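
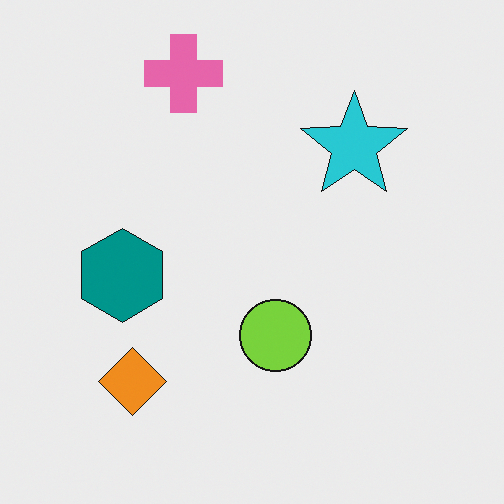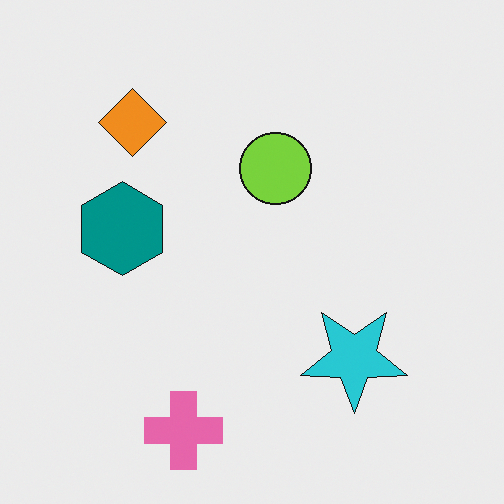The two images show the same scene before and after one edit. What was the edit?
Flipped vertically (top ↔ bottom).

The pink cross is in the top of the first image and the bottom of the second — shapes on opposite sides of the horizontal midline have swapped in a mirror flip.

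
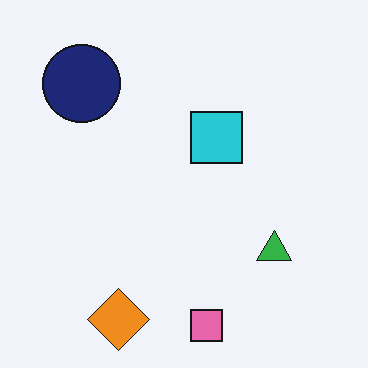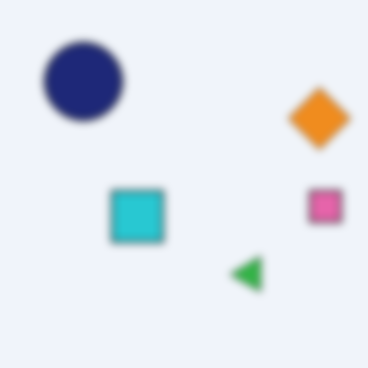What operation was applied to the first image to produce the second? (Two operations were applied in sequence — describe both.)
The transformation is: noticeably gaussian-blurred, then transposed (reflected across the top-left ↔ bottom-right diagonal).

Shape edges and outlines are uniformly softened across the whole image. Shapes have swapped their row and column positions — what was in the top-right is now in the bottom-left — a diagonal reflection.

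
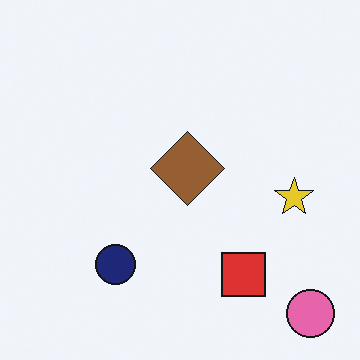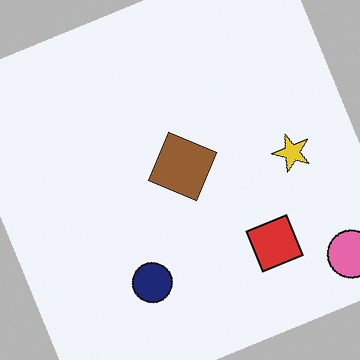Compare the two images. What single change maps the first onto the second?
It was rotated counter-clockwise by a clearly visible amount.

Every shape is tilted by the same angle and the image corners show triangular fill wedges — a whole-image rotation by a non-right angle.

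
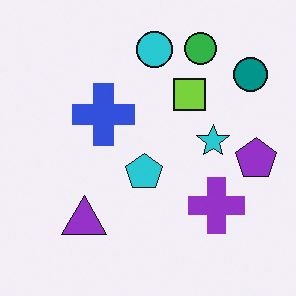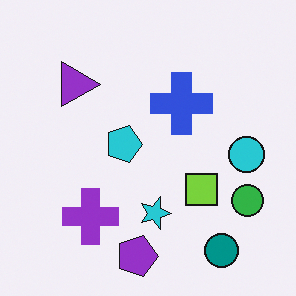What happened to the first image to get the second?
Rotated 90° clockwise.

The teal circle sits in the top-right of the first image and the bottom-right of the second — consistent with a whole-image 90° clockwise rotation.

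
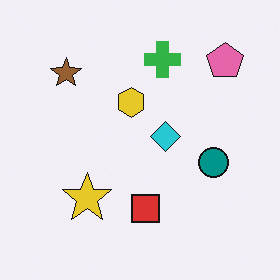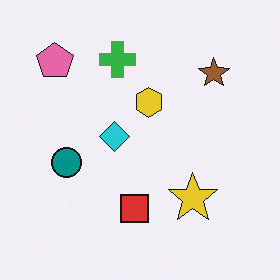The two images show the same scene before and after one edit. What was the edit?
This is the original image flipped horizontally (left ↔ right).

The pink pentagon is in the top-right of the first image and the top-left of the second — shapes on opposite sides of the vertical midline have swapped in a mirror flip.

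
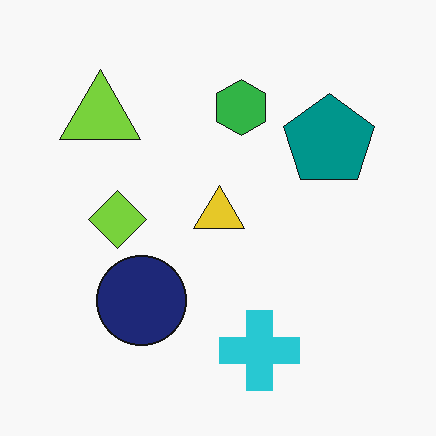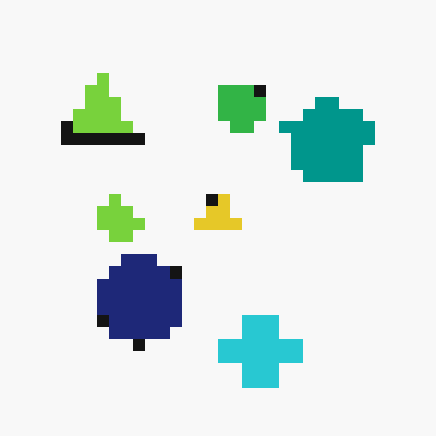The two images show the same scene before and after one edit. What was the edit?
The image was heavily pixelated into large blocks.

Shapes are reduced to large square blocks; fine edges and outlines are lost — a downscale-then-upscale (mosaic) effect.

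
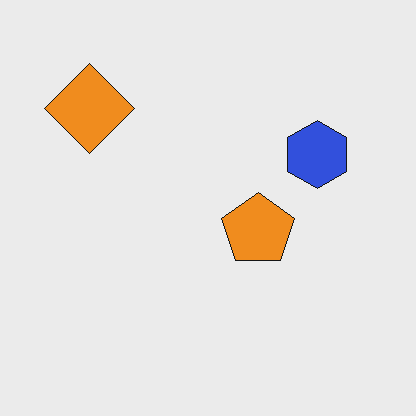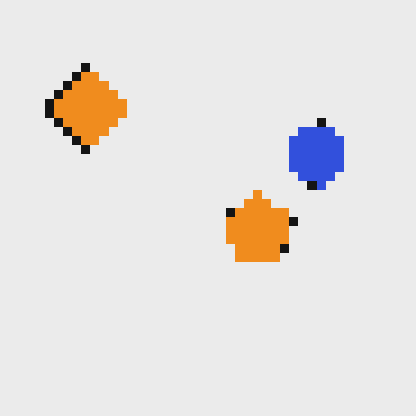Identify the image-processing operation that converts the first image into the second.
This is the original image heavily pixelated into large blocks.

Shapes are reduced to large square blocks; fine edges and outlines are lost — a downscale-then-upscale (mosaic) effect.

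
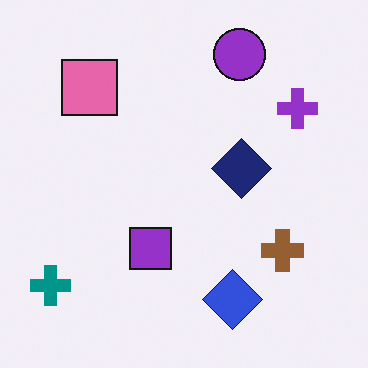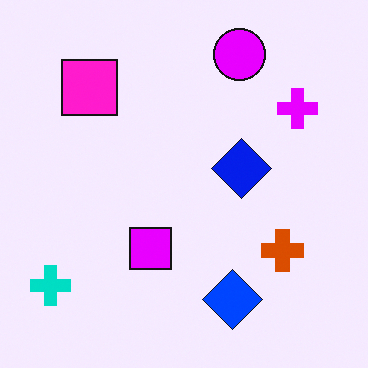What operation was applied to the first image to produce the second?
It was heavily oversaturated.

All colors are more vivid — a global saturation change.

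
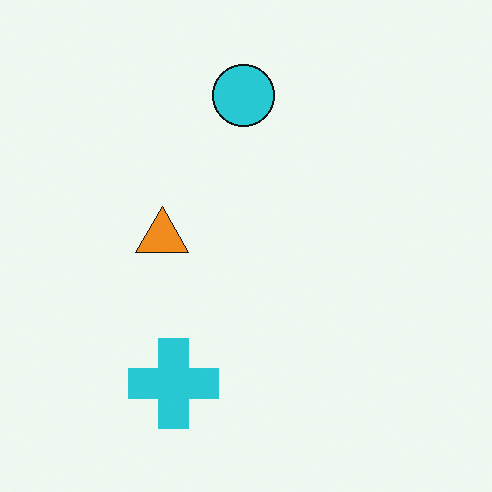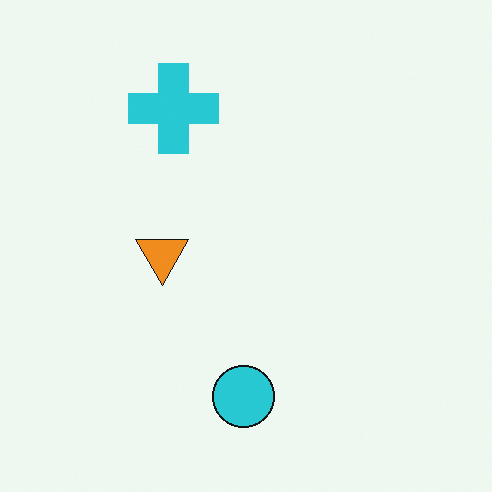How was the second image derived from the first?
The second image is the first flipped vertically (top ↔ bottom).

The cyan circle is in the top of the first image and the bottom of the second — shapes on opposite sides of the horizontal midline have swapped in a mirror flip.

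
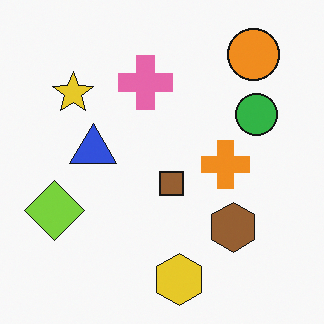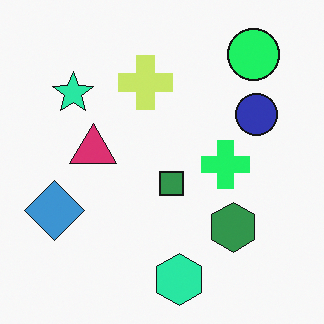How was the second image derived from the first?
The second image is the first hue-shifted through roughly a third of the color wheel.

Every shape's color has rotated by the same amount around the hue wheel — a uniform hue shift.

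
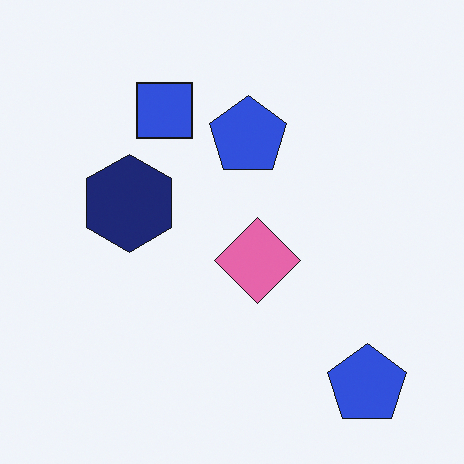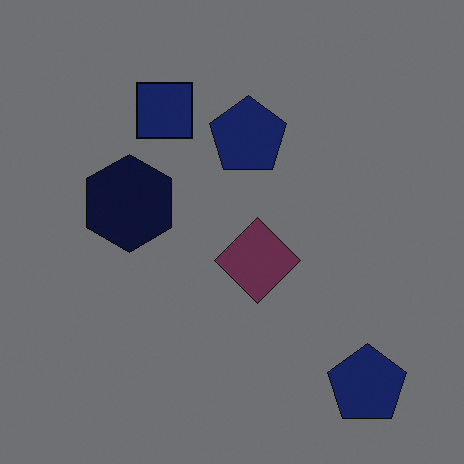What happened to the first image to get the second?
The second image is the first noticeably darkened.

Every pixel — background and shapes alike — is uniformly darkened.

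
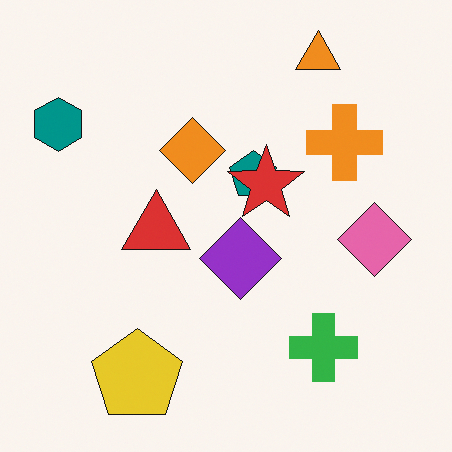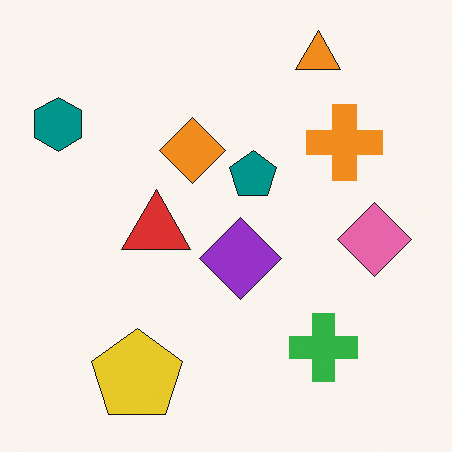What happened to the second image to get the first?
Overlaid with an additional red star.

A red star appears in the first image that is absent from the second.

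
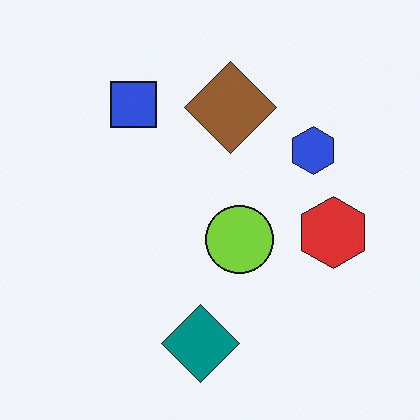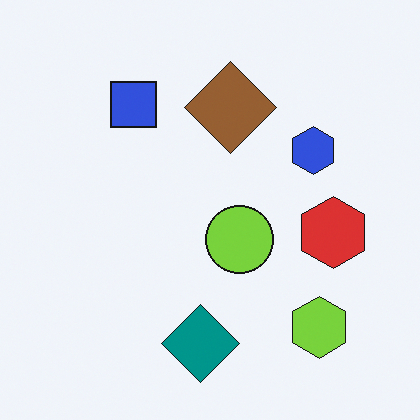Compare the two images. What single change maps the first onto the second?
The transformation is: overlaid with an additional lime hexagon.

A lime hexagon appears in the second image that is absent from the first.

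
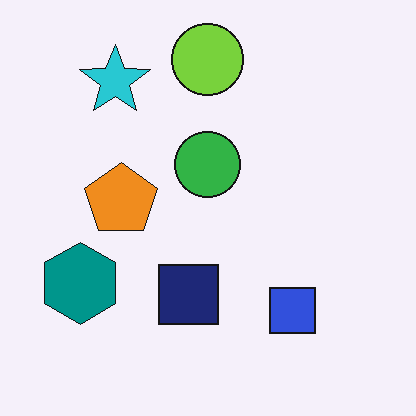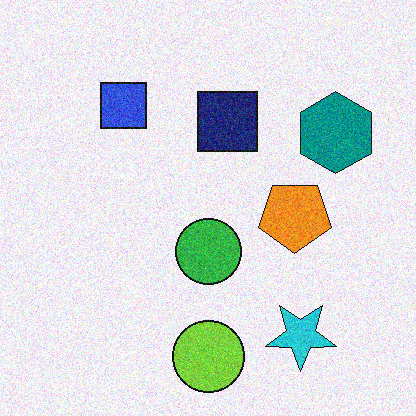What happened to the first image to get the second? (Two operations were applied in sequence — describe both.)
The image was rotated 180°, then degraded with moderate additive noise.

The cyan star sits in the top-left of the first image and the bottom-right of the second — consistent with a whole-image 180° rotation. Random speckle covers the whole image, including the flat background.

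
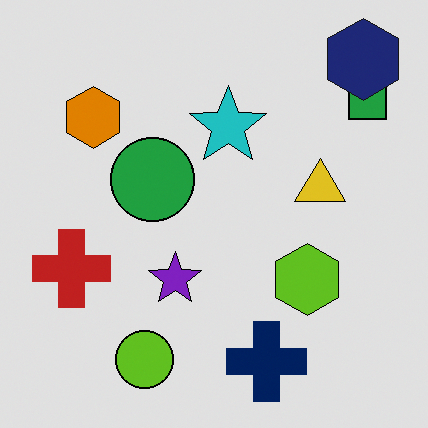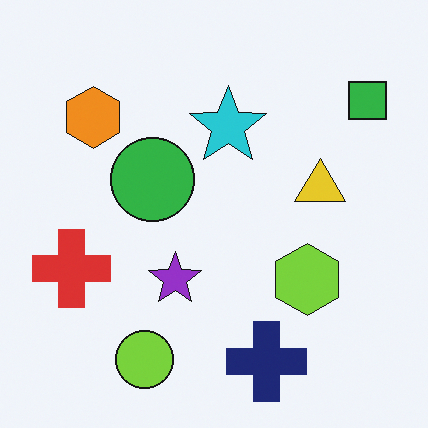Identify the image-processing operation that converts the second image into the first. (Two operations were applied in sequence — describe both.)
The first image is the second moderately posterized, then overlaid with an additional navy hexagon.

Each flat color has snapped to a coarser quantized level — most visibly, the near-white background has dropped to a flat grey. A navy hexagon appears in the first image that is absent from the second.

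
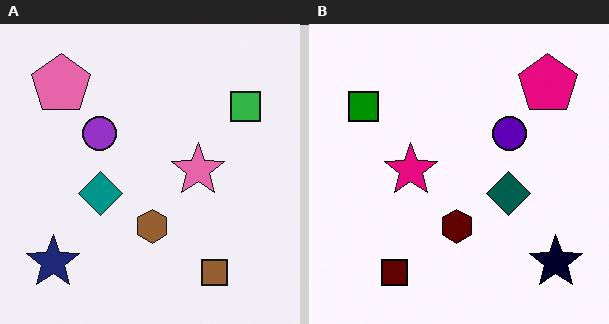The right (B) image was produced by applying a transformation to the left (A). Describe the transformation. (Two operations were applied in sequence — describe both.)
The image was given much higher contrast, then flipped horizontally (left ↔ right).

Tones are pushed away from mid-grey across the whole image — a global contrast change. The navy star is in the bottom-left of the left (A) image and the bottom-right of the right (B) — shapes on opposite sides of the vertical midline have swapped in a mirror flip.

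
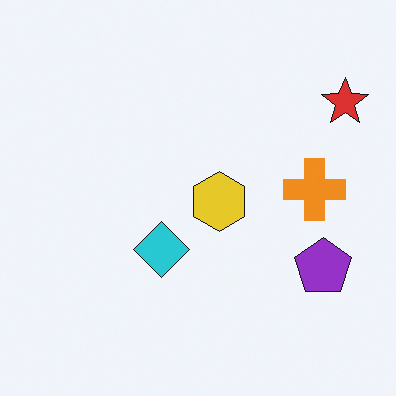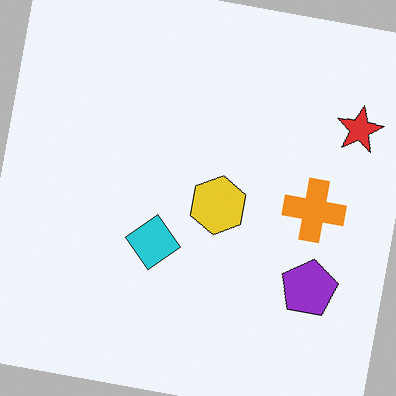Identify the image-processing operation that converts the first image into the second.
This is the original image rotated clockwise by a few degrees.

Every shape is tilted by the same angle and the image corners show triangular fill wedges — a whole-image rotation by a non-right angle.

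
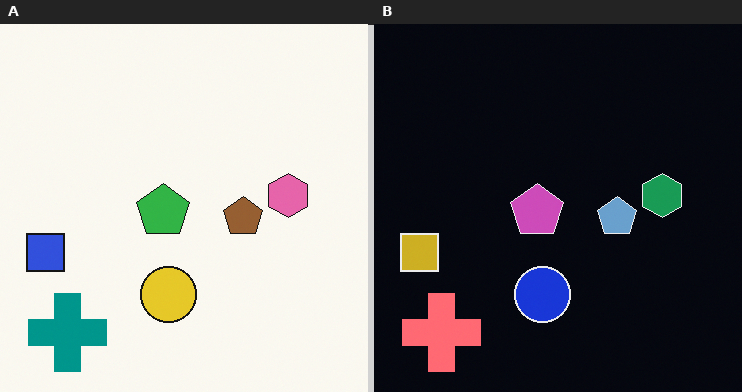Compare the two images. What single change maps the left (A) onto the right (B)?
The transformation is: color-inverted (negative).

The light background has become dark and every shape's color is its complement — a photographic negative.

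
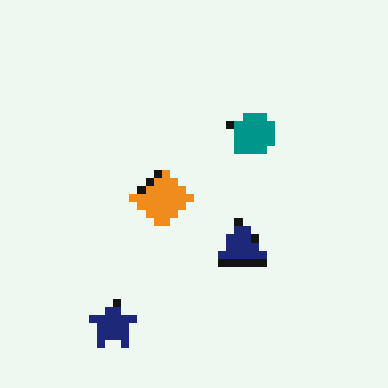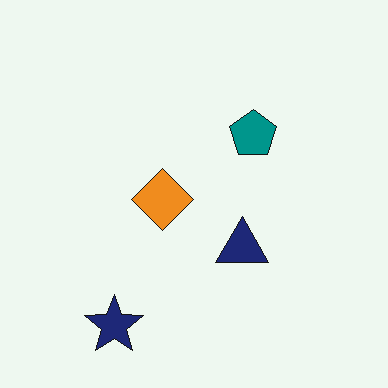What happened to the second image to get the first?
Pixelated into visible square blocks.

Shapes are reduced to large square blocks; fine edges and outlines are lost — a downscale-then-upscale (mosaic) effect.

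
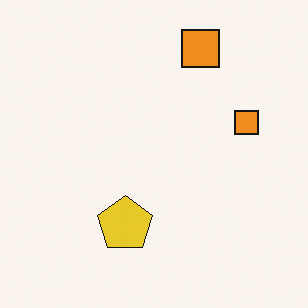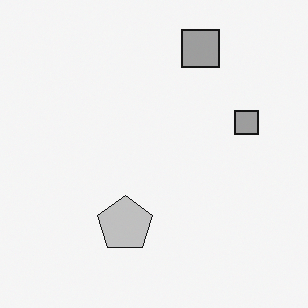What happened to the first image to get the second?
The second image is the first converted to grayscale.

All color is removed — every shape is now a shade of grey.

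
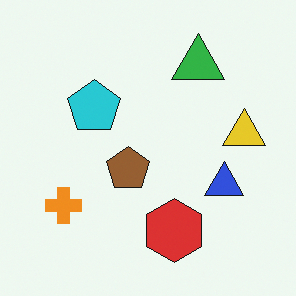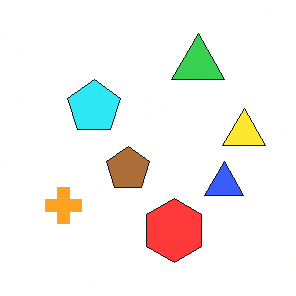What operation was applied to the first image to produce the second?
The second image is the first slightly brightened.

Every pixel — background and shapes alike — is uniformly brightened.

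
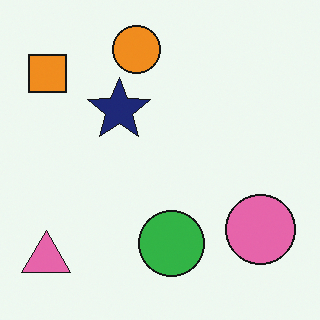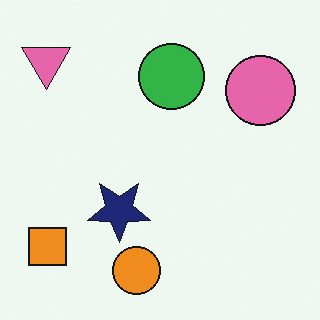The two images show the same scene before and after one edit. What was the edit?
This is the original image flipped vertically (top ↔ bottom).

The orange circle is in the top of the first image and the bottom of the second — shapes on opposite sides of the horizontal midline have swapped in a mirror flip.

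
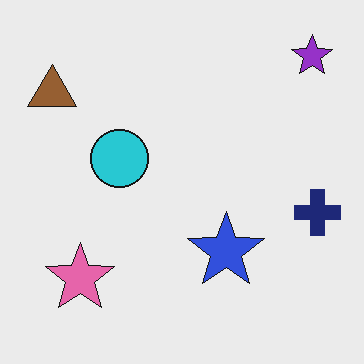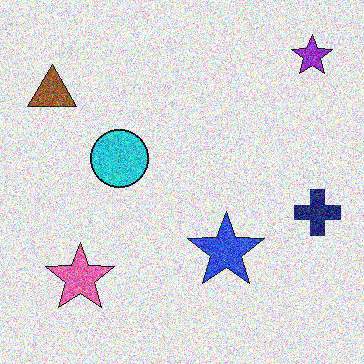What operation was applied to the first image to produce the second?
This is the original image degraded with strong gaussian noise.

Random speckle covers the whole image, including the flat background.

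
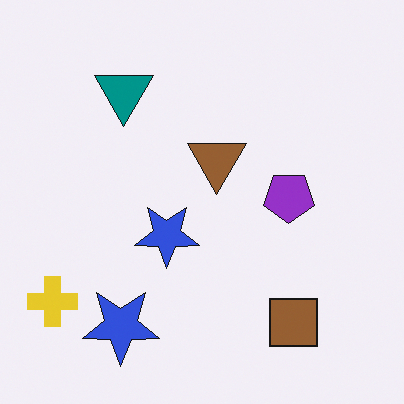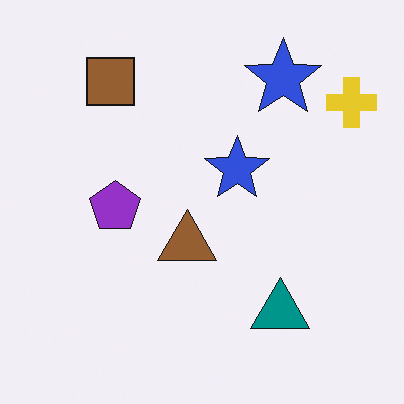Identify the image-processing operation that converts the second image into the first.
The first image is the second rotated 180°.

The yellow cross sits in the top-right of the second image and the bottom-left of the first — consistent with a whole-image 180° rotation.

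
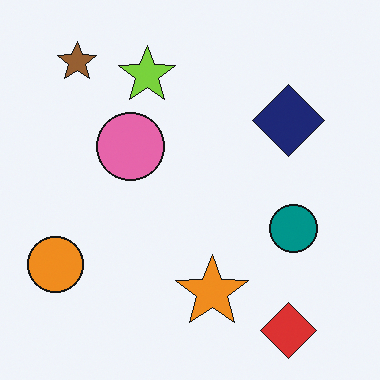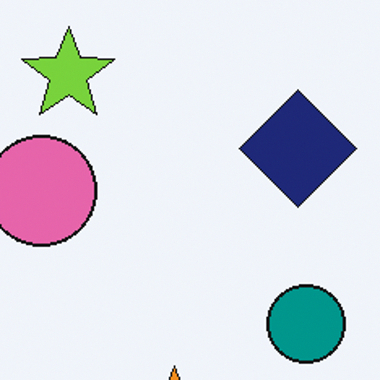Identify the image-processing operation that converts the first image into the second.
This is the original image cropped to a noticeably smaller region and rescaled.

The visible shapes are larger and the field of view is narrower; shapes near the original edges may be partly or wholly outside the frame — a crop-and-rescale.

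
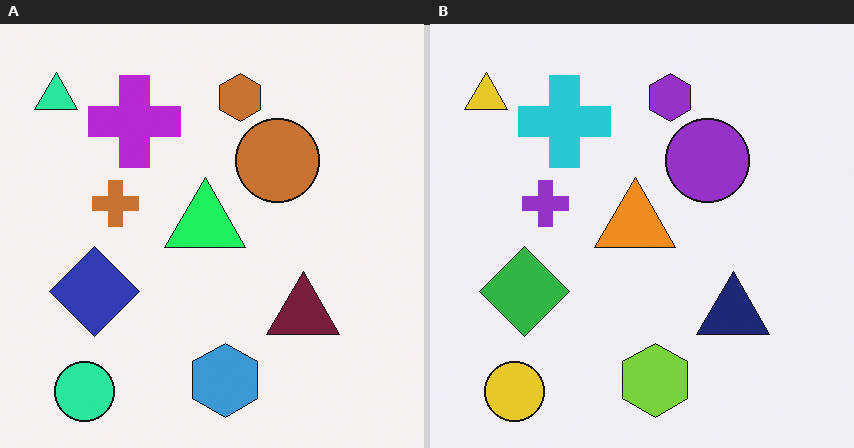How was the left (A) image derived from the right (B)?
It was hue-shifted by a moderate amount.

Every shape's color has rotated by the same amount around the hue wheel — a uniform hue shift.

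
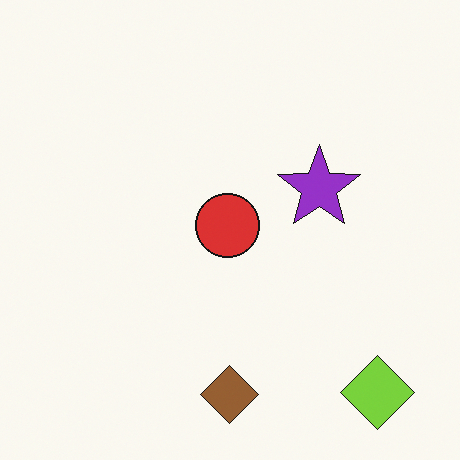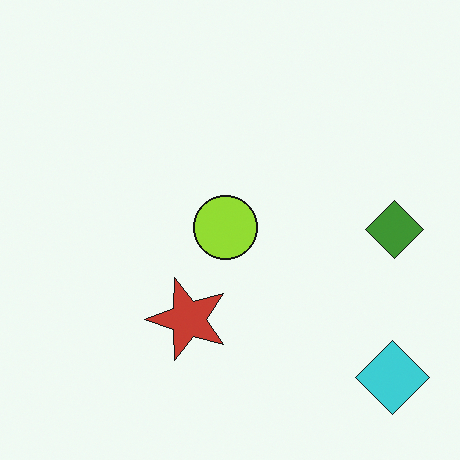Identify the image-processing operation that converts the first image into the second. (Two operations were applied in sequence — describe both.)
This is the original image hue-shifted noticeably, then transposed (reflected across the top-left ↔ bottom-right diagonal).

Every shape's color has rotated by the same amount around the hue wheel — a uniform hue shift. Shapes have swapped their row and column positions — what was in the top-right is now in the bottom-left — a diagonal reflection.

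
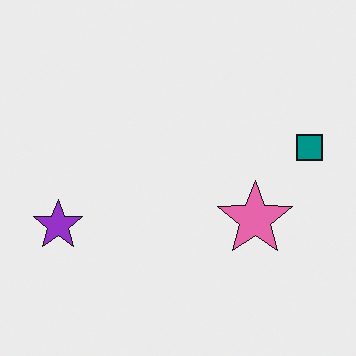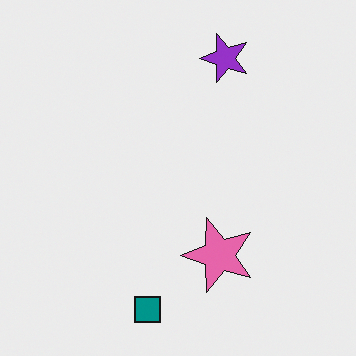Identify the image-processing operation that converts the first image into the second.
The transformation is: transposed (reflected across the top-left ↔ bottom-right diagonal).

Shapes have swapped their row and column positions — what was in the top-right is now in the bottom-left — a diagonal reflection.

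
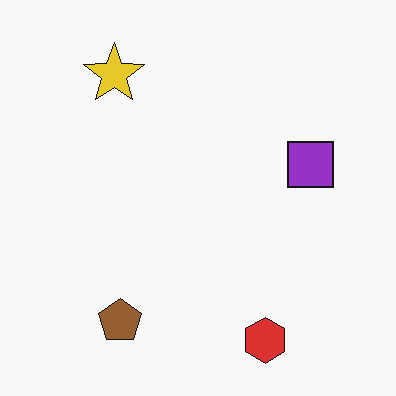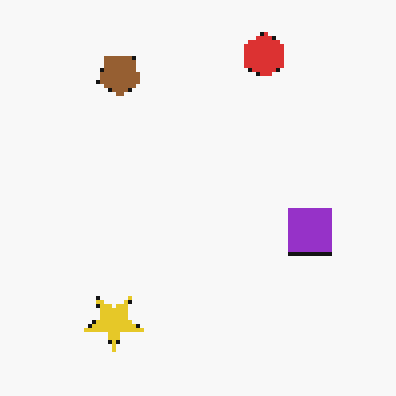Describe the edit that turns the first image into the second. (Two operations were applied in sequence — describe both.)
The transformation is: flipped vertically (top ↔ bottom), then mildly pixelated.

The red hexagon is in the bottom-right of the first image and the top-right of the second — shapes on opposite sides of the horizontal midline have swapped in a mirror flip. Shapes are reduced to large square blocks; fine edges and outlines are lost — a downscale-then-upscale (mosaic) effect.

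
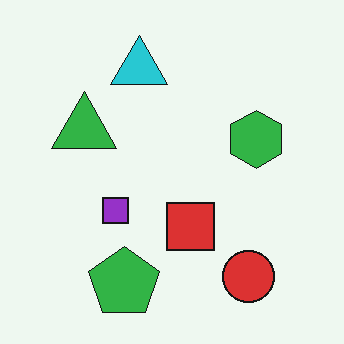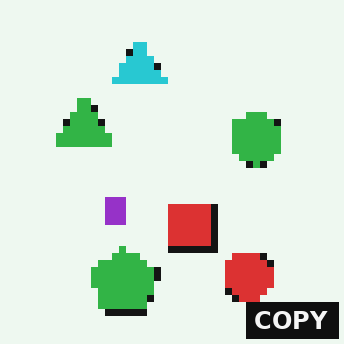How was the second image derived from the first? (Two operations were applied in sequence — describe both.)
This is the original image moderately pixelated, then watermarked with the text "COPY" in the lower-right corner.

Shapes are reduced to large square blocks; fine edges and outlines are lost — a downscale-then-upscale (mosaic) effect. A dark label reading "COPY" appears in the lower-right corner.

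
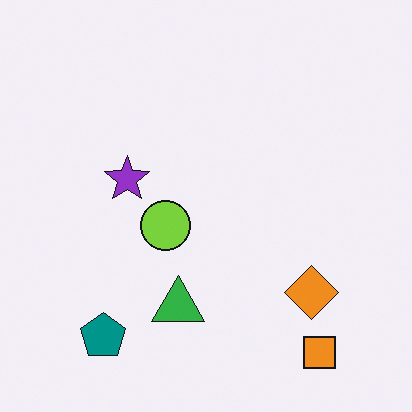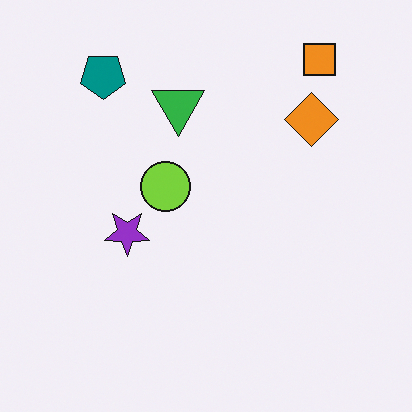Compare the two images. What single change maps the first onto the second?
This is the original image flipped vertically (top ↔ bottom).

The orange square is in the bottom-right of the first image and the top-right of the second — shapes on opposite sides of the horizontal midline have swapped in a mirror flip.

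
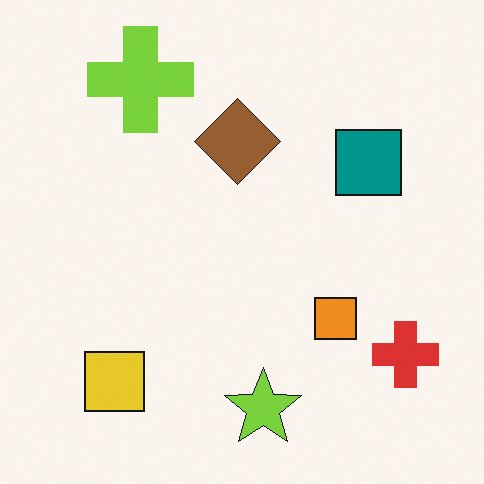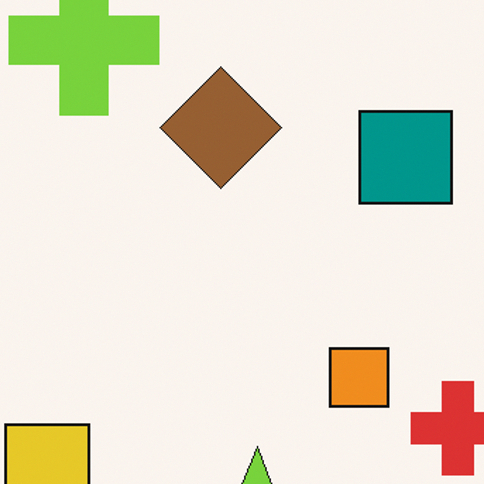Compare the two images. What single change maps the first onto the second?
This is the original image cropped slightly and scaled back up.

The visible shapes are larger and the field of view is narrower; shapes near the original edges may be partly or wholly outside the frame — a crop-and-rescale.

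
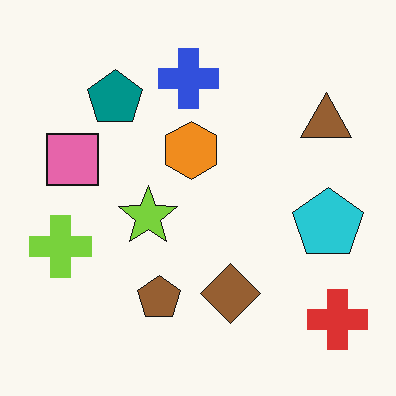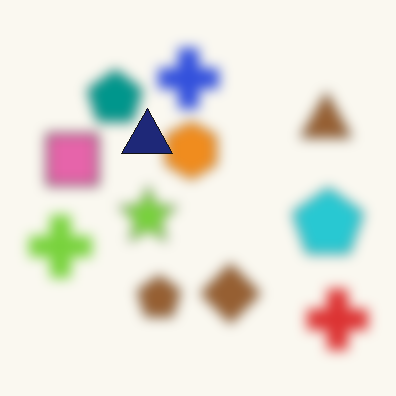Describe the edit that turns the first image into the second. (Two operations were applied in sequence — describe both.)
The image was heavily blurred, then overlaid with an additional navy triangle.

Shape edges and outlines are uniformly softened across the whole image. A navy triangle appears in the second image that is absent from the first.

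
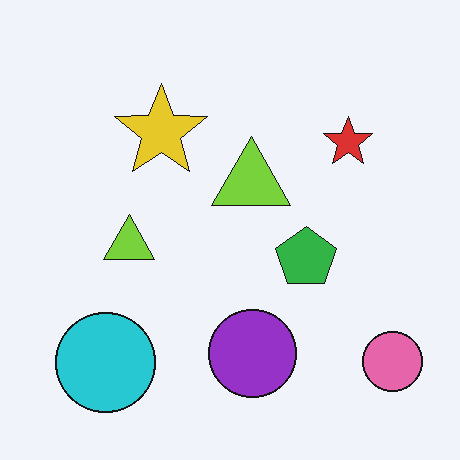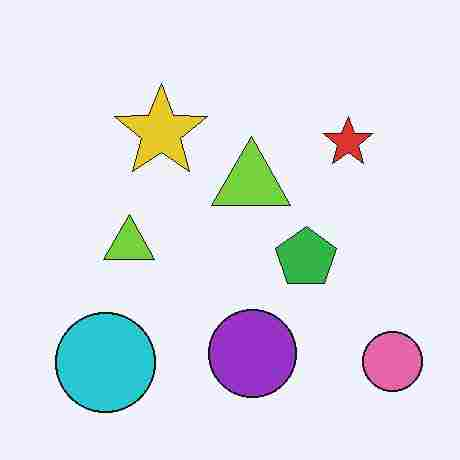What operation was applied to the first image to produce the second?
It was heavily JPEG-compressed with obvious blocking artifacts.

Blocky 8×8 compression artifacts appear around shape edges and the flat background shows ringing — characteristic JPEG degradation.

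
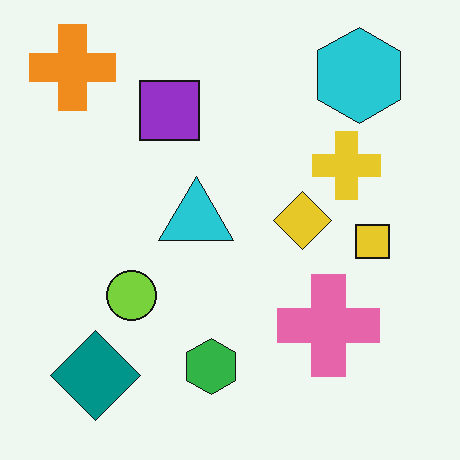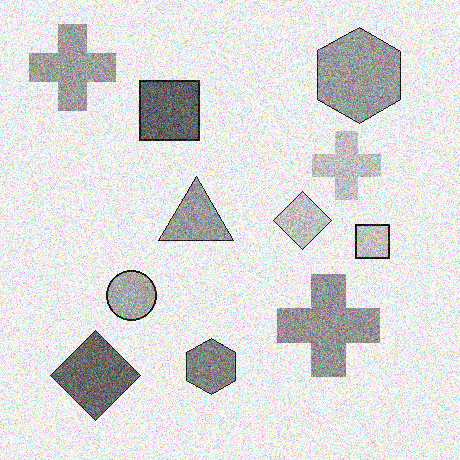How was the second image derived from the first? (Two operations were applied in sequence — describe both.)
This is the original image converted to grayscale, then degraded with heavy additive noise.

All color is removed — every shape is now a shade of grey. Random speckle covers the whole image, including the flat background.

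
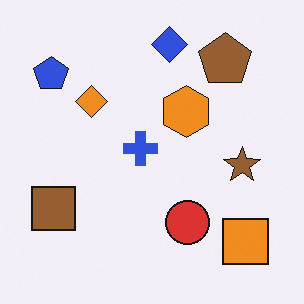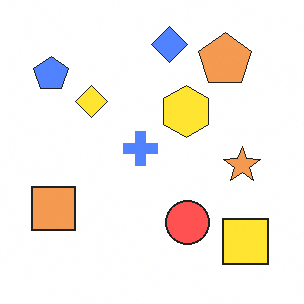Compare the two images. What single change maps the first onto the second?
Substantially brightened.

Every pixel — background and shapes alike — is uniformly brightened.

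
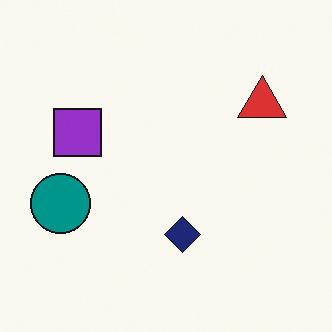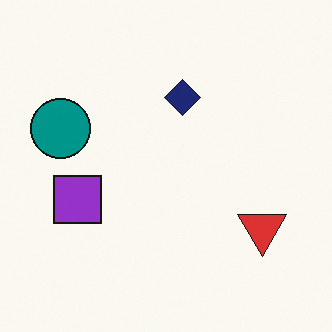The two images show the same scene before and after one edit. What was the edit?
Flipped vertically (top ↔ bottom).

The navy diamond is in the bottom of the first image and the top of the second — shapes on opposite sides of the horizontal midline have swapped in a mirror flip.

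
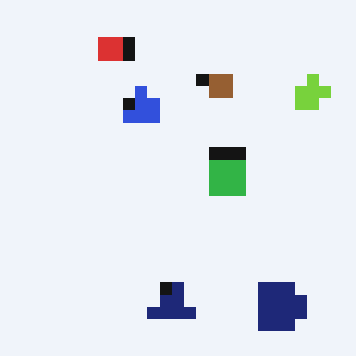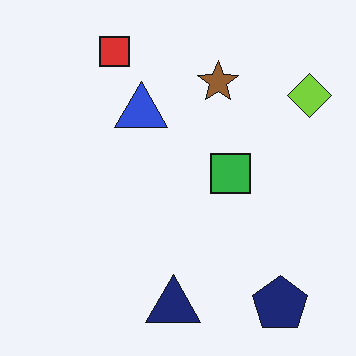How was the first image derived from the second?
Coarsely pixelated.

Shapes are reduced to large square blocks; fine edges and outlines are lost — a downscale-then-upscale (mosaic) effect.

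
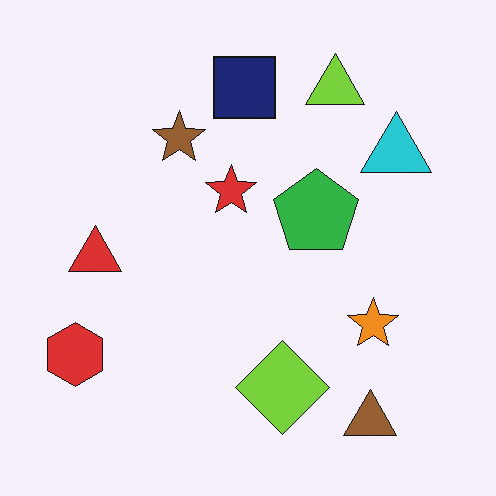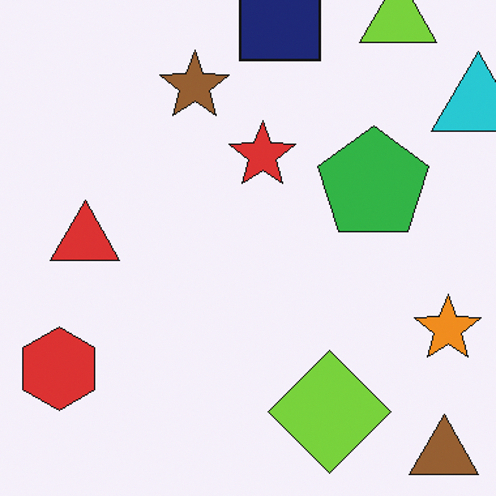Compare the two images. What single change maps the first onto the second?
It was cropped slightly and scaled back up.

The visible shapes are larger and the field of view is narrower; shapes near the original edges may be partly or wholly outside the frame — a crop-and-rescale.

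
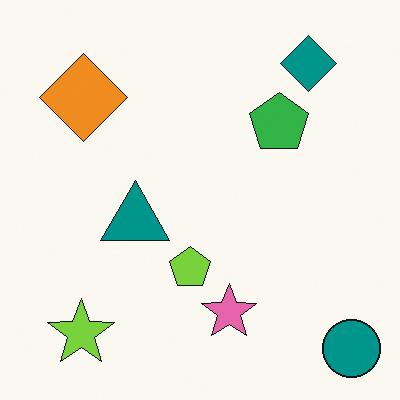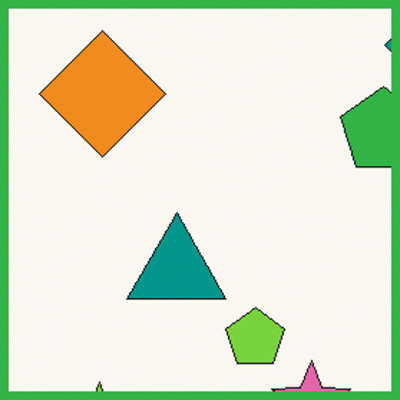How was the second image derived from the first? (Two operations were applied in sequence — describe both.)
The image was cropped slightly and scaled back up, then framed with a green border.

The visible shapes are larger and the field of view is narrower; shapes near the original edges may be partly or wholly outside the frame — a crop-and-rescale. A solid green frame runs around the edge of the second image, with the content slightly shrunk inside it.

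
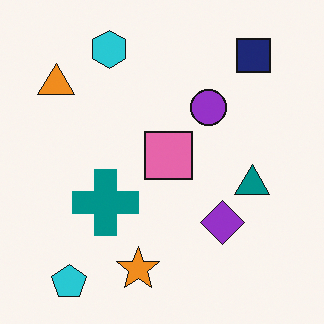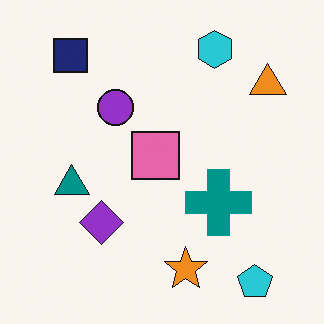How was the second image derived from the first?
The image was flipped horizontally (left ↔ right).

The orange triangle is in the top-left of the first image and the top-right of the second — shapes on opposite sides of the vertical midline have swapped in a mirror flip.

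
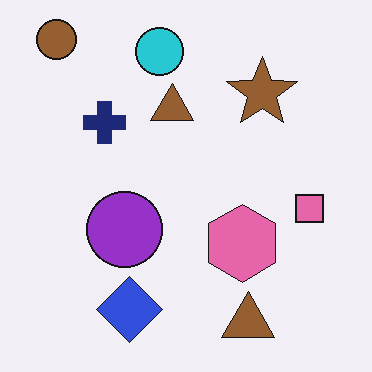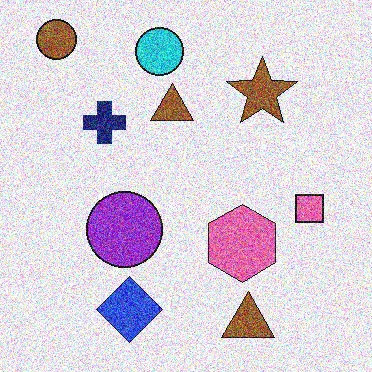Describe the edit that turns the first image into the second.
It was degraded with a thick layer of grain.

Random speckle covers the whole image, including the flat background.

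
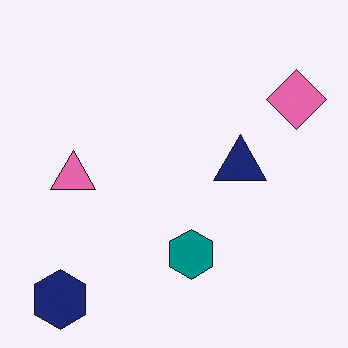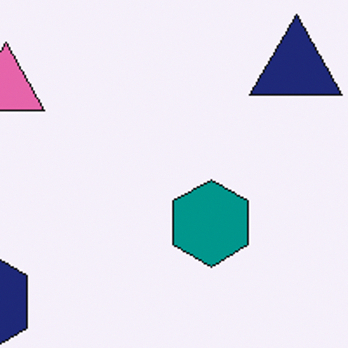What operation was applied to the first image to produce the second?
It was cropped to a noticeably smaller region and rescaled.

The visible shapes are larger and the field of view is narrower; shapes near the original edges may be partly or wholly outside the frame — a crop-and-rescale.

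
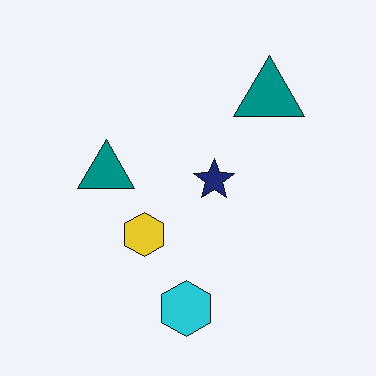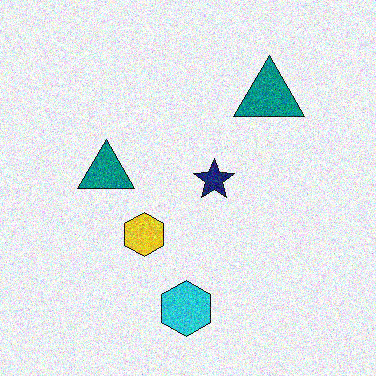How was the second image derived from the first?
The transformation is: degraded with moderate additive noise.

Random speckle covers the whole image, including the flat background.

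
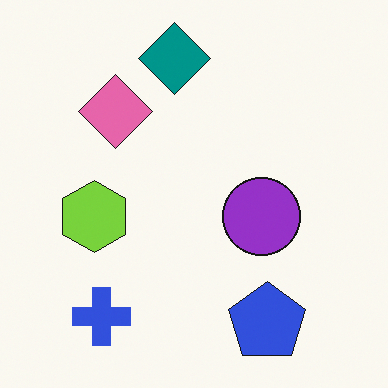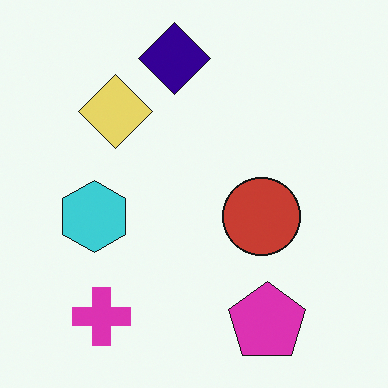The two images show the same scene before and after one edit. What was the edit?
It was hue-shifted by a moderate amount.

Every shape's color has rotated by the same amount around the hue wheel — a uniform hue shift.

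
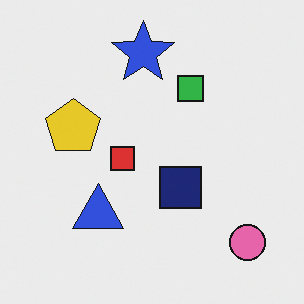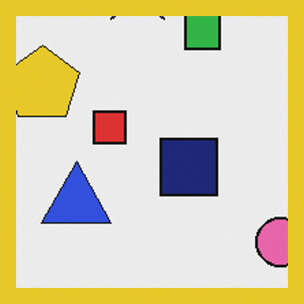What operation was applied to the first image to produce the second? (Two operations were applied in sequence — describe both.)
Cropped to a modestly smaller region and rescaled, then framed with a yellow border.

The visible shapes are larger and the field of view is narrower; shapes near the original edges may be partly or wholly outside the frame — a crop-and-rescale. A solid yellow frame runs around the edge of the second image, with the content slightly shrunk inside it.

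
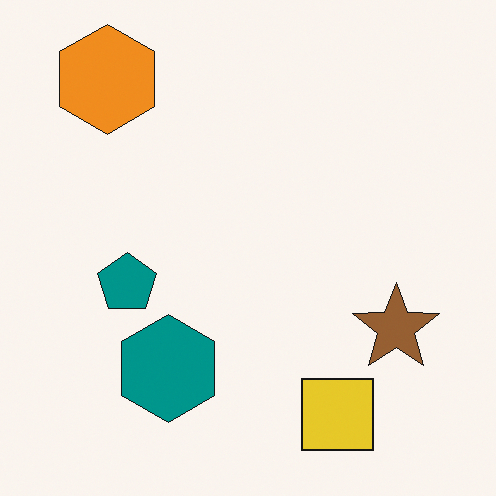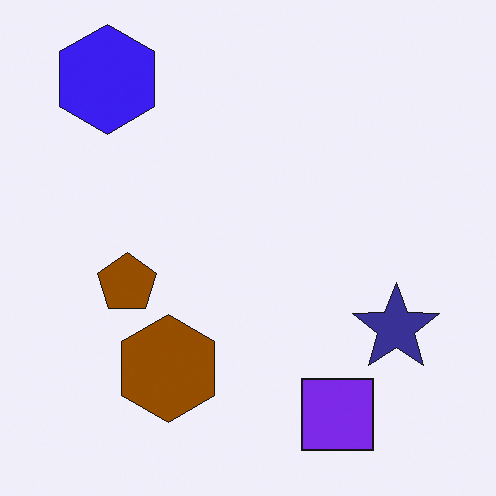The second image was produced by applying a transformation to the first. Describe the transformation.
Hue-shifted by a large amount.

Every shape's color has rotated by the same amount around the hue wheel — a uniform hue shift.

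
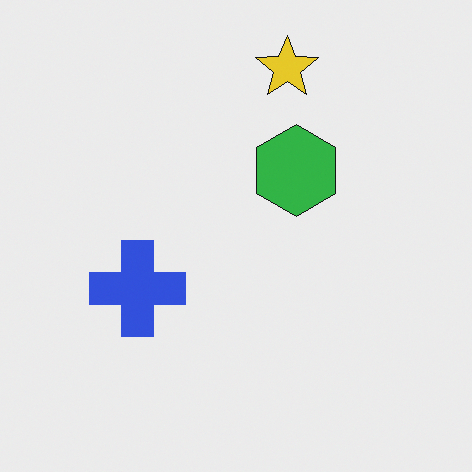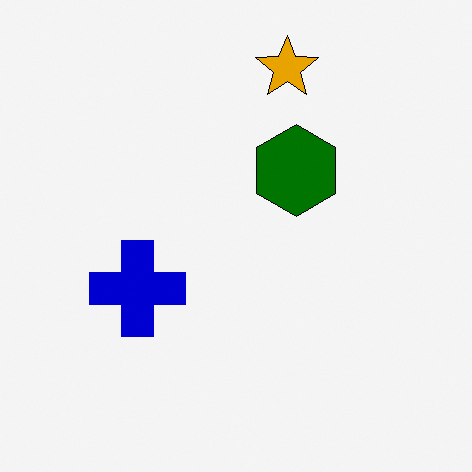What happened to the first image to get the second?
The transformation is: given much higher contrast.

Tones are pushed away from mid-grey across the whole image — a global contrast change.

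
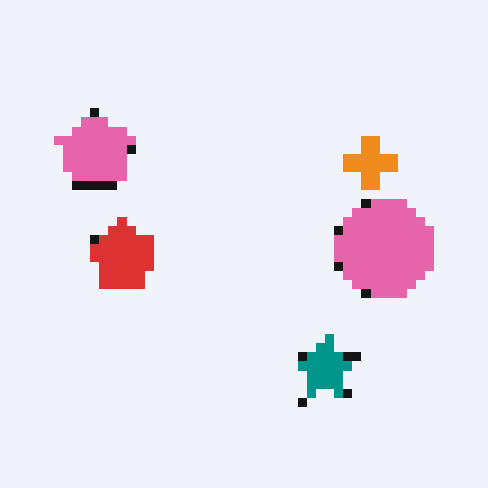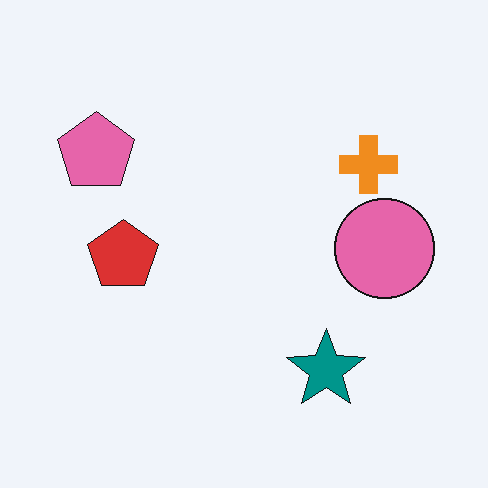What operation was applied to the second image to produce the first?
The image was heavily pixelated into large blocks.

Shapes are reduced to large square blocks; fine edges and outlines are lost — a downscale-then-upscale (mosaic) effect.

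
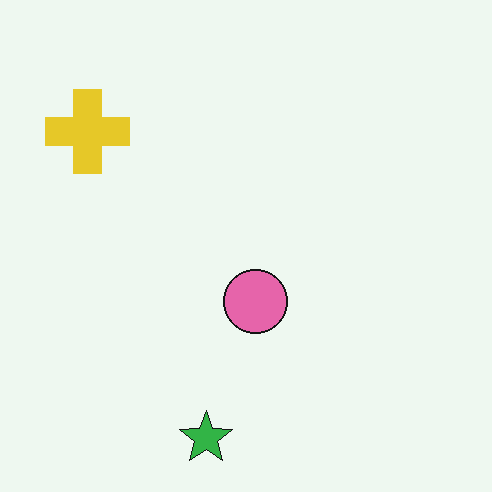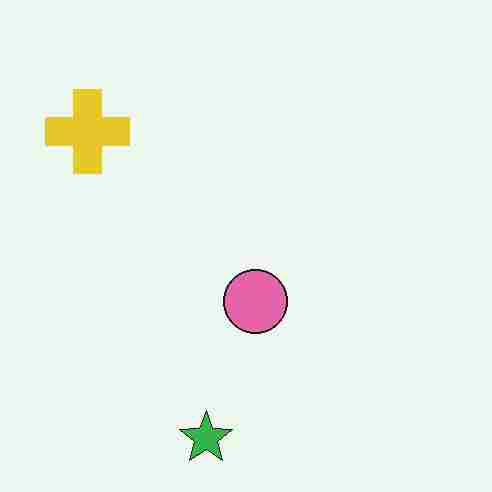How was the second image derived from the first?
The image was heavily JPEG-compressed with obvious blocking artifacts.

Blocky 8×8 compression artifacts appear around shape edges and the flat background shows ringing — characteristic JPEG degradation.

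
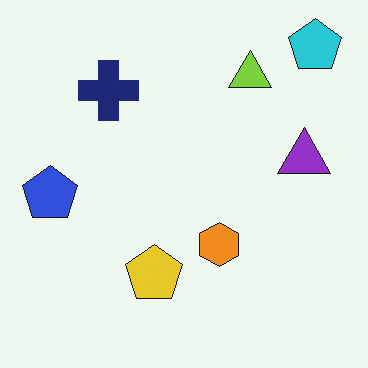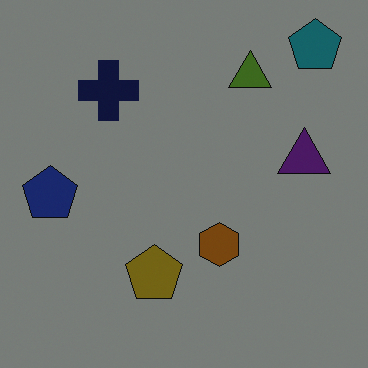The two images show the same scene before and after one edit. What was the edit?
Noticeably darkened.

Every pixel — background and shapes alike — is uniformly darkened.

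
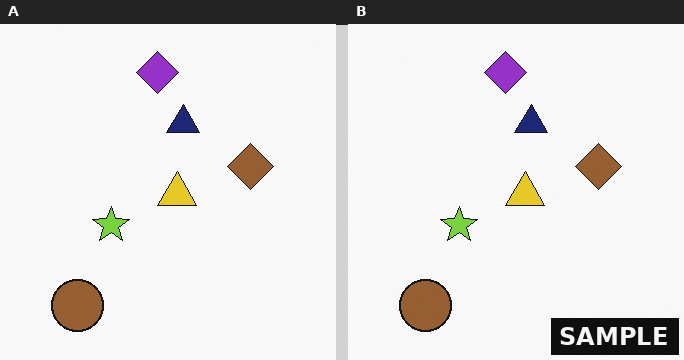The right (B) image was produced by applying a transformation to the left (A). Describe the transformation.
The right (B) image is the left (A) watermarked with the text "SAMPLE" in the lower-right corner.

A dark label reading "SAMPLE" appears in the lower-right corner.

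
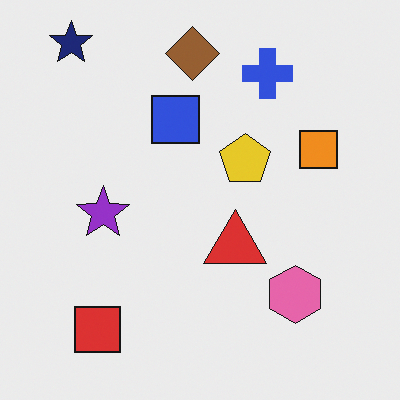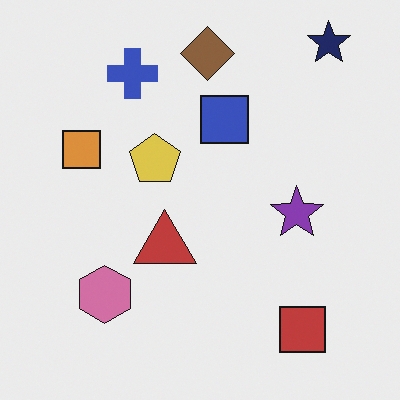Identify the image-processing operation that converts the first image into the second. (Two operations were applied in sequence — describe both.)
The transformation is: slightly desaturated, then flipped horizontally (left ↔ right).

All colors are more muted and greyish — a global saturation change. The navy star is in the top-left of the first image and the top-right of the second — shapes on opposite sides of the vertical midline have swapped in a mirror flip.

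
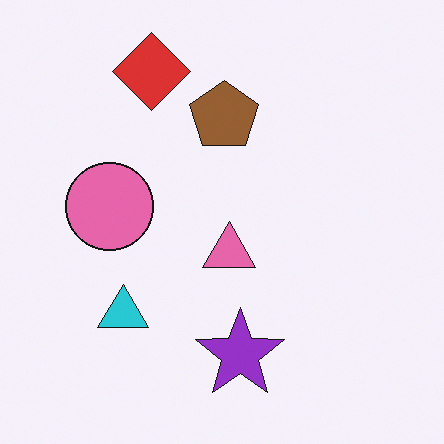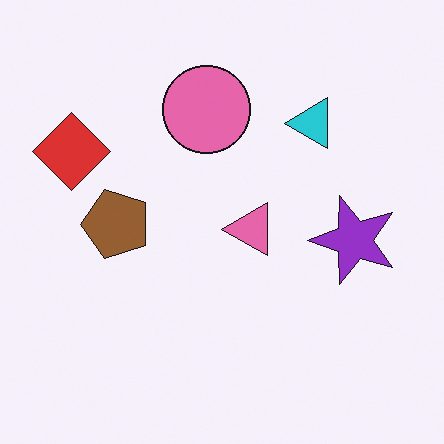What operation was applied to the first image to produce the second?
Transposed (reflected across the top-left ↔ bottom-right diagonal).

Shapes have swapped their row and column positions — what was in the top-right is now in the bottom-left — a diagonal reflection.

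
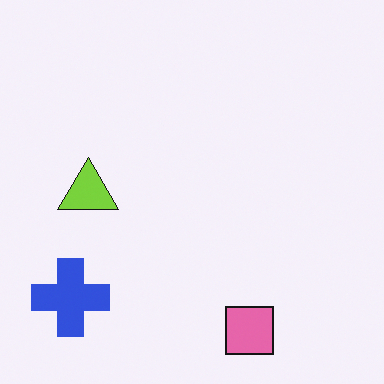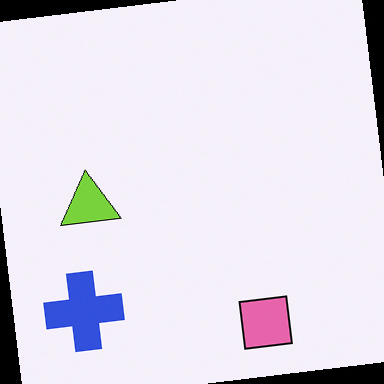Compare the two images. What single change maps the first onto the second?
The image was rotated counter-clockwise by a few degrees.

Every shape is tilted by the same angle and the image corners show triangular fill wedges — a whole-image rotation by a non-right angle.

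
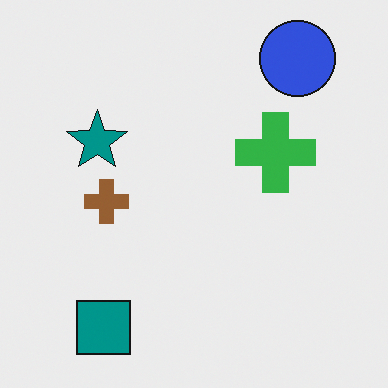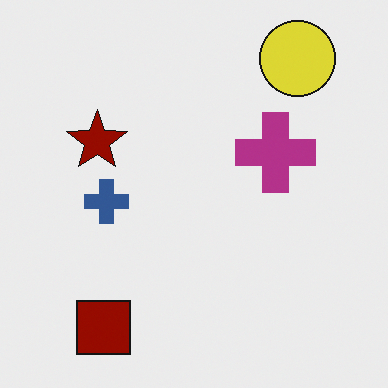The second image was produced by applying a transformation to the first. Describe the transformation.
The image was hue-shifted through roughly half the color wheel.

Every shape's color has rotated by the same amount around the hue wheel — a uniform hue shift.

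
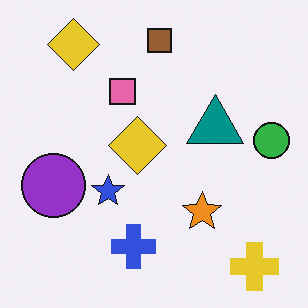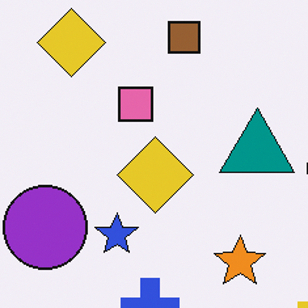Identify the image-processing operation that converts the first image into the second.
The second image is the first cropped to a modestly smaller region and rescaled.

The visible shapes are larger and the field of view is narrower; shapes near the original edges may be partly or wholly outside the frame — a crop-and-rescale.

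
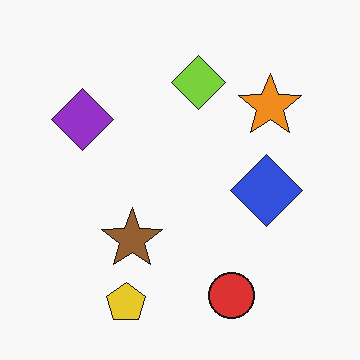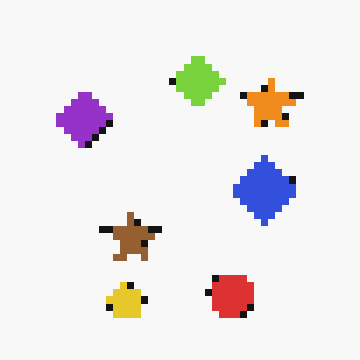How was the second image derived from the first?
It was moderately pixelated.

Shapes are reduced to large square blocks; fine edges and outlines are lost — a downscale-then-upscale (mosaic) effect.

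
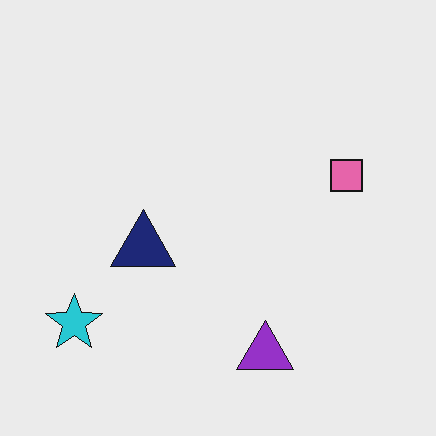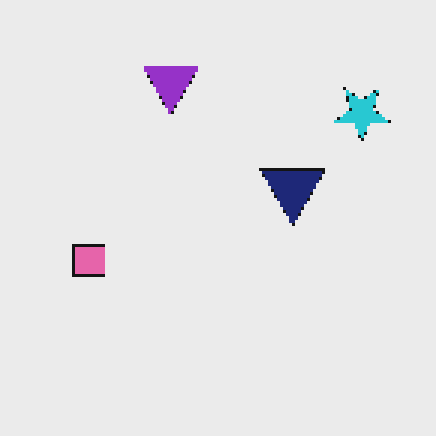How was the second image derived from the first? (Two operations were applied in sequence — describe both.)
The second image is the first rotated 180°, then mildly pixelated.

The cyan star sits in the bottom-left of the first image and the top-right of the second — consistent with a whole-image 180° rotation. Shapes are reduced to large square blocks; fine edges and outlines are lost — a downscale-then-upscale (mosaic) effect.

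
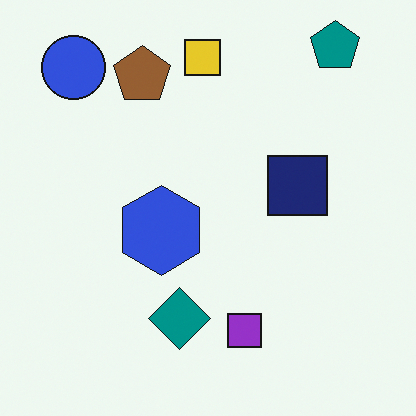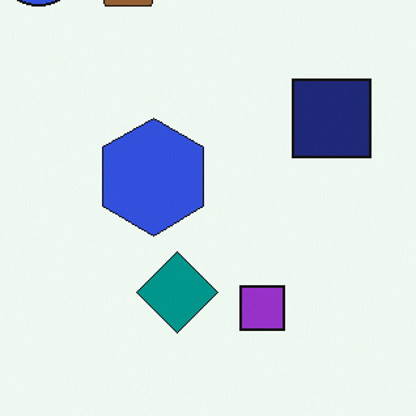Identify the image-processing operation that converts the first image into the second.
The transformation is: cropped slightly and scaled back up.

The visible shapes are larger and the field of view is narrower; shapes near the original edges may be partly or wholly outside the frame — a crop-and-rescale.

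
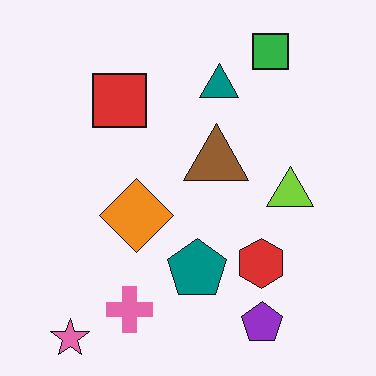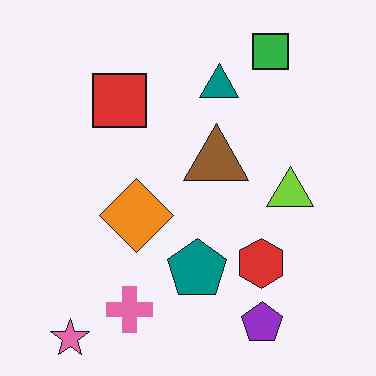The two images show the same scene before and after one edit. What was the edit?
JPEG-compressed with visible artifacts.

Blocky 8×8 compression artifacts appear around shape edges and the flat background shows ringing — characteristic JPEG degradation.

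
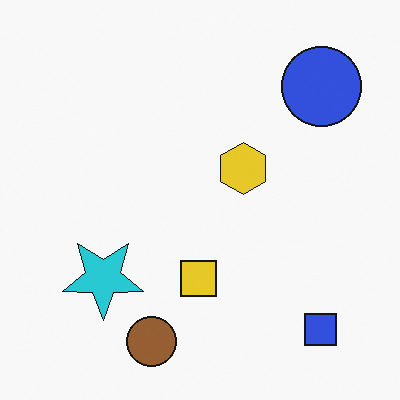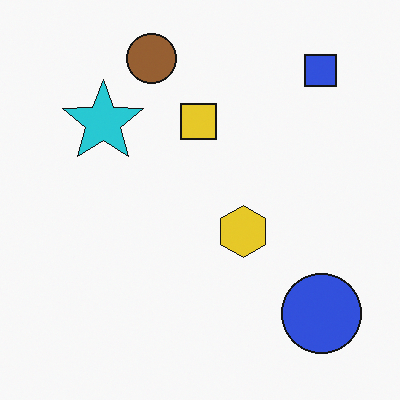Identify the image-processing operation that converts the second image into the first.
Flipped vertically (top ↔ bottom).

The brown circle is in the top of the second image and the bottom of the first — shapes on opposite sides of the horizontal midline have swapped in a mirror flip.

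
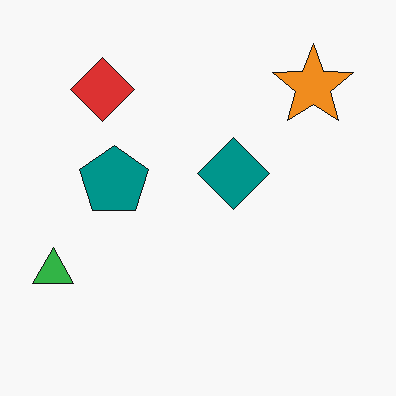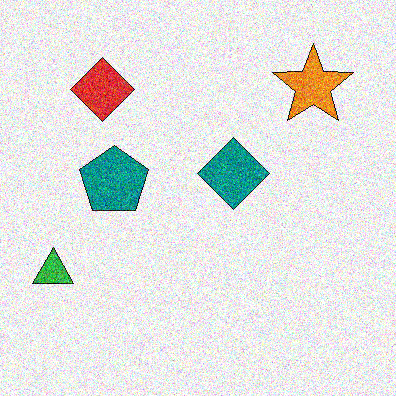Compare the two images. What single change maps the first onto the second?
The second image is the first degraded with heavy additive noise.

Random speckle covers the whole image, including the flat background.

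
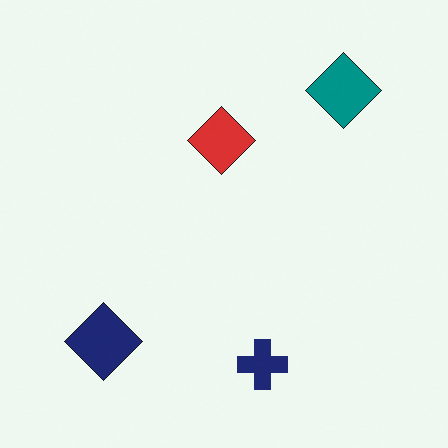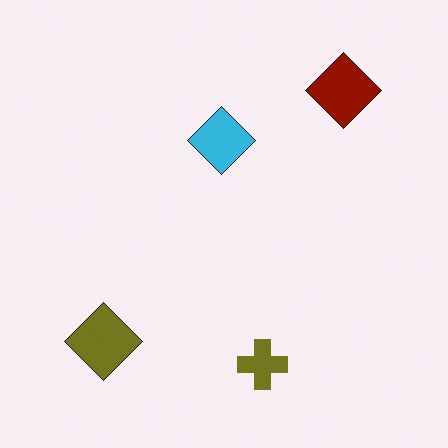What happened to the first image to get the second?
The second image is the first hue-shifted through roughly half the color wheel.

Every shape's color has rotated by the same amount around the hue wheel — a uniform hue shift.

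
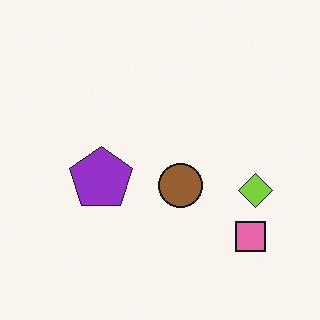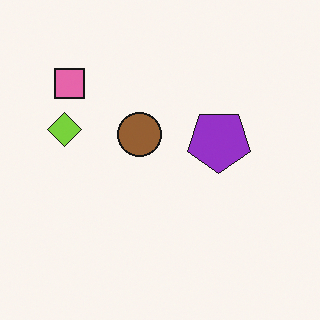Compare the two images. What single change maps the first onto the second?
This is the original image rotated 180°.

The pink square sits in the bottom-right of the first image and the top-left of the second — consistent with a whole-image 180° rotation.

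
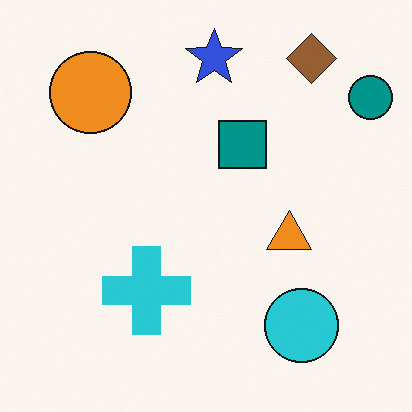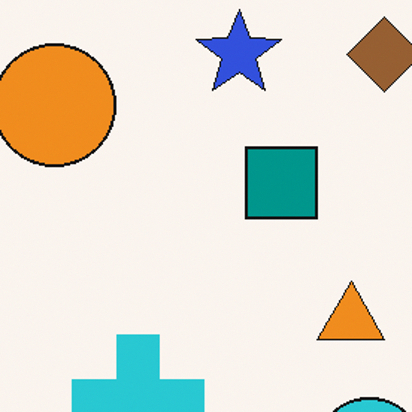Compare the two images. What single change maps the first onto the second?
Cropped slightly and scaled back up.

The visible shapes are larger and the field of view is narrower; shapes near the original edges may be partly or wholly outside the frame — a crop-and-rescale.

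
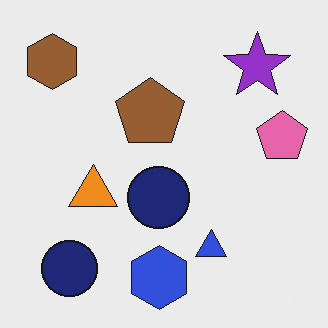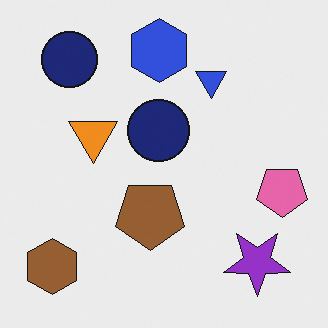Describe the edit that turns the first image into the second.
The image was flipped vertically (top ↔ bottom).

The blue hexagon is in the bottom of the first image and the top of the second — shapes on opposite sides of the horizontal midline have swapped in a mirror flip.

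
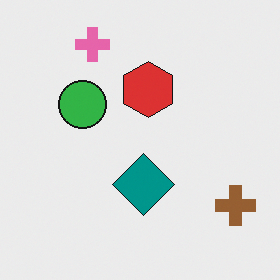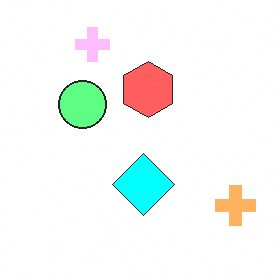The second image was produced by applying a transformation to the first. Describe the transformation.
This is the original image brightened a lot.

Every pixel — background and shapes alike — is uniformly brightened.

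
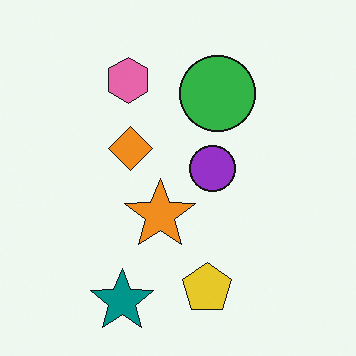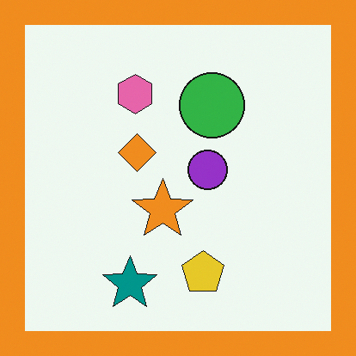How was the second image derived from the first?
It was framed with a orange border.

A solid orange frame runs around the edge of the second image, with the content slightly shrunk inside it.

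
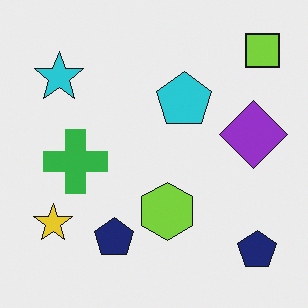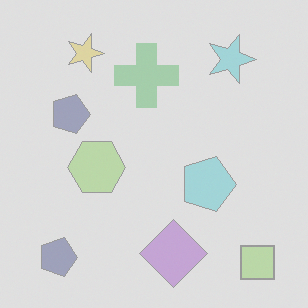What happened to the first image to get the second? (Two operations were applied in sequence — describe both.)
Rotated 90° clockwise, then given much lower contrast.

The lime square sits in the top-right of the first image and the bottom-right of the second — consistent with a whole-image 90° clockwise rotation. Tones are pushed toward mid-grey across the whole image — a global contrast change.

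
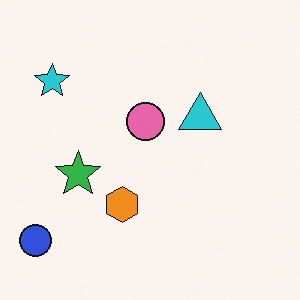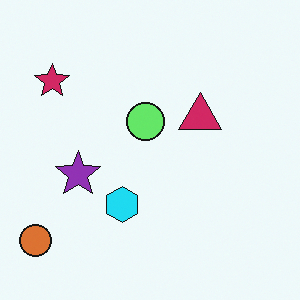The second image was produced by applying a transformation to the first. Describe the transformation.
Hue-shifted through roughly a third of the color wheel.

Every shape's color has rotated by the same amount around the hue wheel — a uniform hue shift.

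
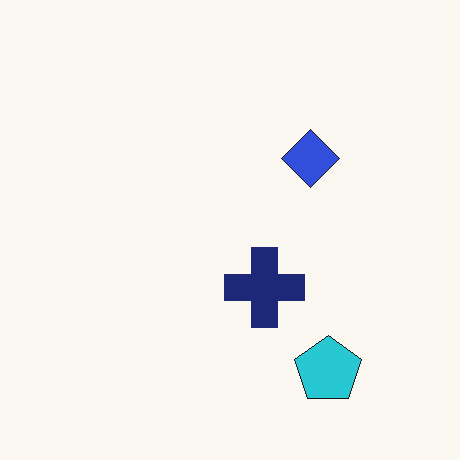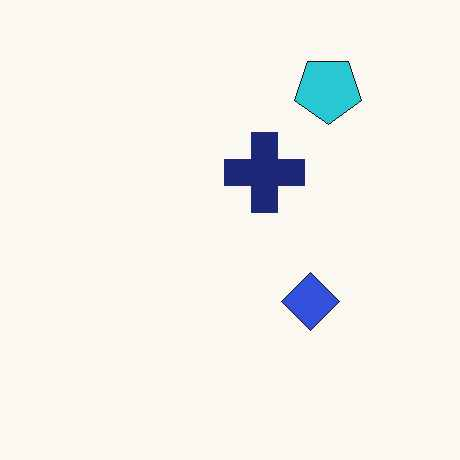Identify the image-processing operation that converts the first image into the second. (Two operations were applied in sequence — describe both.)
The second image is the first flipped vertically (top ↔ bottom), then given moderate JPEG compression.

The cyan pentagon is in the bottom-right of the first image and the top-right of the second — shapes on opposite sides of the horizontal midline have swapped in a mirror flip. Blocky 8×8 compression artifacts appear around shape edges and the flat background shows ringing — characteristic JPEG degradation.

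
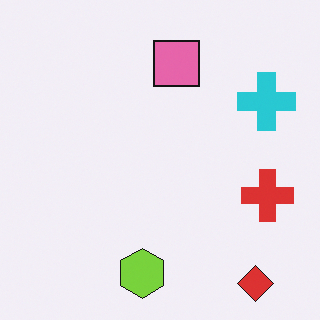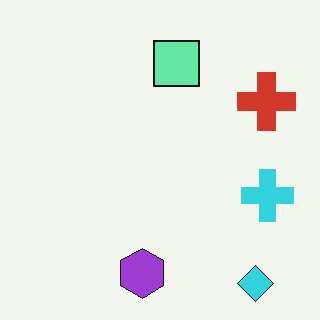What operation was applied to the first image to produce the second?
The second image is the first hue-shifted through roughly half the color wheel.

Every shape's color has rotated by the same amount around the hue wheel — a uniform hue shift.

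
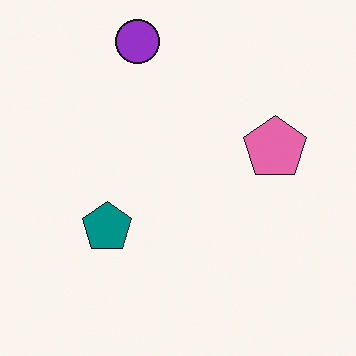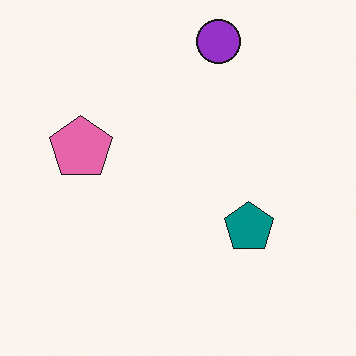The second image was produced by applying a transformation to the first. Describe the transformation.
It was flipped horizontally (left ↔ right).

The pink pentagon is in the right of the first image and the left of the second — shapes on opposite sides of the vertical midline have swapped in a mirror flip.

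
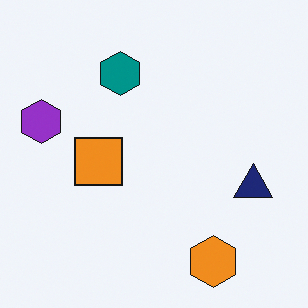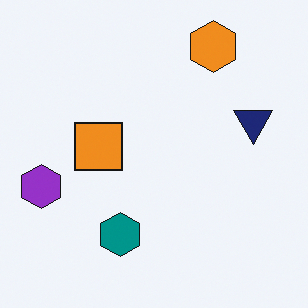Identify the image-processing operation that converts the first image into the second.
The transformation is: flipped vertically (top ↔ bottom).

The orange hexagon is in the bottom-right of the first image and the top-right of the second — shapes on opposite sides of the horizontal midline have swapped in a mirror flip.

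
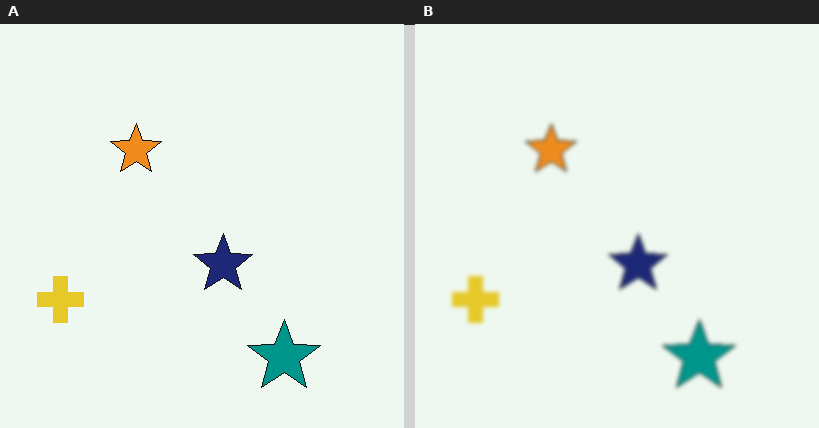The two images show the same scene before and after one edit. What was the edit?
It was lightly blurred.

Shape edges and outlines are uniformly softened across the whole image.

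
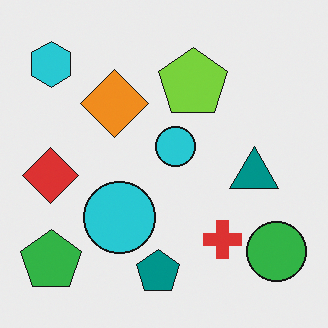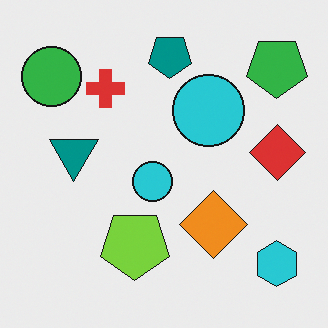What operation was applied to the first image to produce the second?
The second image is the first rotated 180°.

The cyan hexagon sits in the top-left of the first image and the bottom-right of the second — consistent with a whole-image 180° rotation.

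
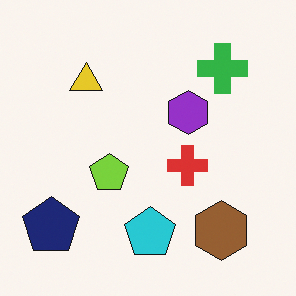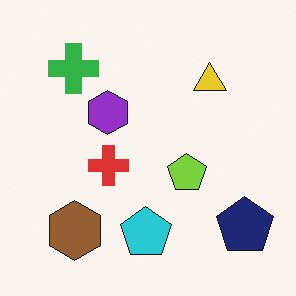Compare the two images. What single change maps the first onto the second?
It was flipped horizontally (left ↔ right).

The navy pentagon is in the bottom-left of the first image and the bottom-right of the second — shapes on opposite sides of the vertical midline have swapped in a mirror flip.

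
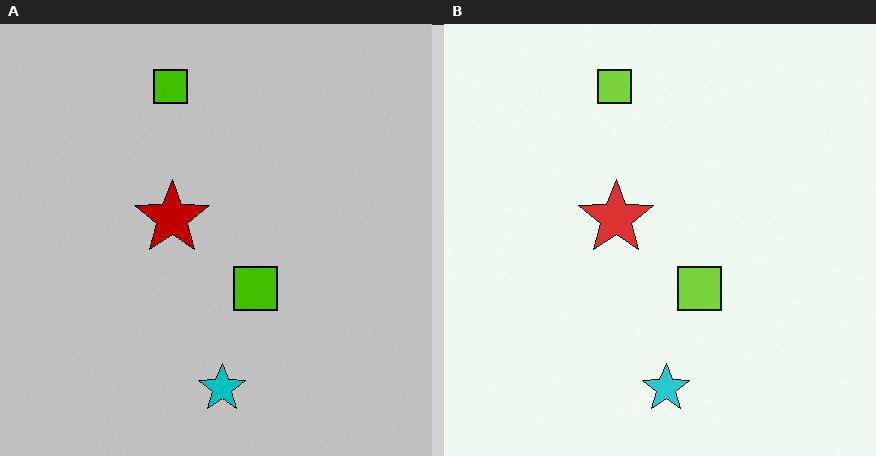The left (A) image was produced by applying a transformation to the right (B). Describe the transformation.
The transformation is: heavily posterized to just a handful of flat colors.

Each flat color has snapped to a coarser quantized level — most visibly, the near-white background has dropped to a flat grey.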